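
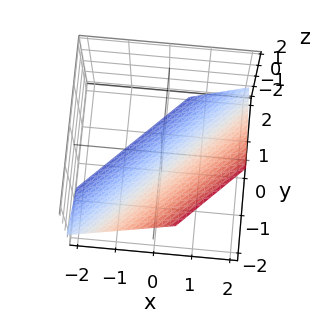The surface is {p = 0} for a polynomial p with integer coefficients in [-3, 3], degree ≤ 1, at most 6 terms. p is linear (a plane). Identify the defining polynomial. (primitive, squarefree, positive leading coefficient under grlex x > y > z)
First, degree: the surface is flat (a plane), so deg p = 1.
Finally, putting this together gives p.

3*x - 3*y - 3*z - 2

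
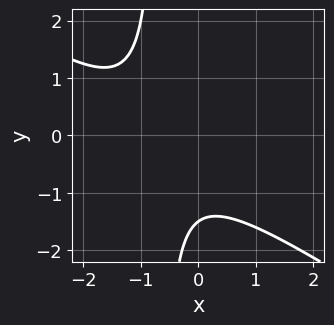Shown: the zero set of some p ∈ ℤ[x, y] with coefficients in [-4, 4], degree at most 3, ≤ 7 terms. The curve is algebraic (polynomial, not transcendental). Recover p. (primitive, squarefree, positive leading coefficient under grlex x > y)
First, degree: no degree-1 curve has this shape, so deg p = 2.
Next, checking where it meets the axes: it misses every integer gridline on the x-axis.
Finally, assembling these constraints gives the stated polynomial.

2*x^2 + 3*x*y + 3*x + 2*y + 3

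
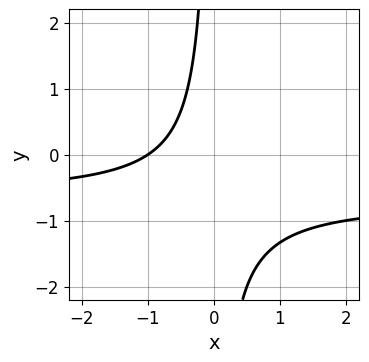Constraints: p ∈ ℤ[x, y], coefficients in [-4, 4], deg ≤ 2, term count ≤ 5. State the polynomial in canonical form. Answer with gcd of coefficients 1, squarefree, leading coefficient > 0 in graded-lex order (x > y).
3*x*y + 2*x + 2

(a) deg p = 2. No degree-1 curve has this shape.
(b) Checking where it meets the axes: it misses every integer gridline on the y-axis; it meets the x-axis at x = -1 (among the integer gridlines).
(c) The integer polynomial consistent with all of this is the stated p.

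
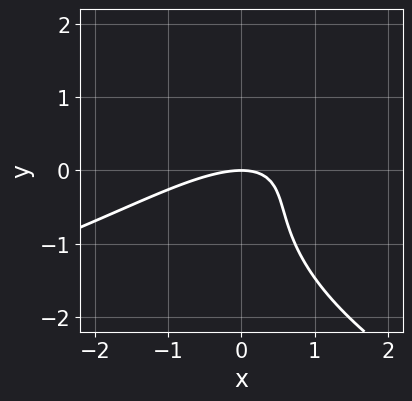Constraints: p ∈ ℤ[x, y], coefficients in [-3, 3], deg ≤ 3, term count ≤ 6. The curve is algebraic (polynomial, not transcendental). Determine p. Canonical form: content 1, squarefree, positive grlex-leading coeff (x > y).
y^3 + x^2 - 2*x*y + y^2 + 2*y

1. The degree is 3 — the shape is more complex than any degree-2 curve.
2. Against the integer gridlines: it meets the y-axis at y = 0 (among the integer gridlines); it crosses the x-axis at the gridline x = 0.
3. Fitting integer coefficients to these (and the overall shape) gives p.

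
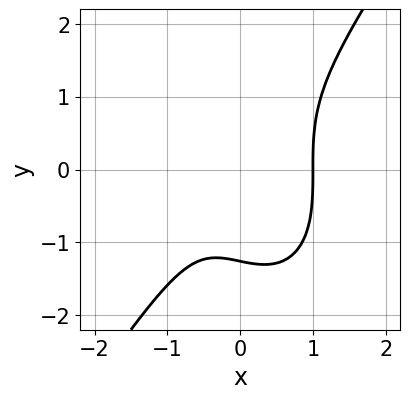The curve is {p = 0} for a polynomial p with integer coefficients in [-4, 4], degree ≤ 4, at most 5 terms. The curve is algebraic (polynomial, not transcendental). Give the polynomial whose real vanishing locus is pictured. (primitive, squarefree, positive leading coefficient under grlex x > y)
3*x^3 - y^3 - x - 2

1. deg p = 3. No degree-2 curve has this shape.
2. From the visible intercepts: it meets the x-axis at x = 1 (among the integer gridlines).
3. Assembling these constraints gives the stated polynomial.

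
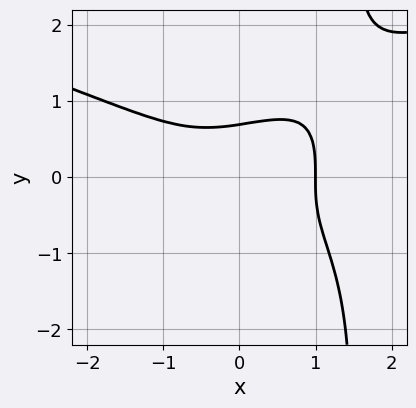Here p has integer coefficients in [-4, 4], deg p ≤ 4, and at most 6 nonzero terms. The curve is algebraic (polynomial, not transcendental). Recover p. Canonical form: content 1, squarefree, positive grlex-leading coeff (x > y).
2*x*y^3 - x^3 - 3*y^3 + 1

First, the degree is 4 — a generic line meets the curve in up to 4 points.
Next, from the axis intercepts and sections: it crosses the x-axis at the gridline x = 1.
Finally, matching integer coefficients to the picture gives p.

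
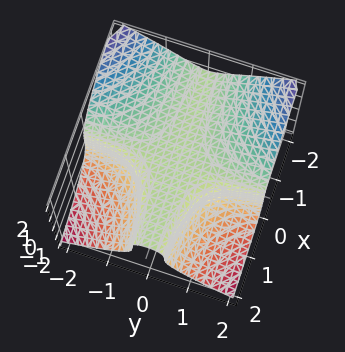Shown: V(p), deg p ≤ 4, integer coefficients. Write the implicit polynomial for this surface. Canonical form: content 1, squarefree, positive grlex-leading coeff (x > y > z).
3*x*y^2 + 3*z^3 - 1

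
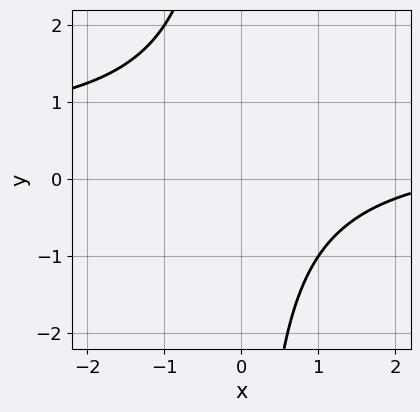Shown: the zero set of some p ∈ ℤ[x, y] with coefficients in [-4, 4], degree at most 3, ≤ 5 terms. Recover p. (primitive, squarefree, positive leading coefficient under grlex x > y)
2*x*y - x + 3

First, deg p = 2.
Then, from the visible intercepts: it misses every integer gridline on the x-axis; the curve avoids every integer y-axis point in the box.
Finally, putting this together gives p.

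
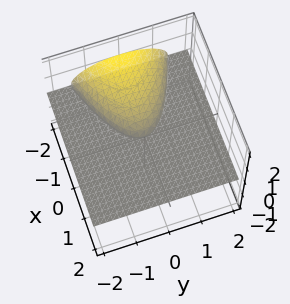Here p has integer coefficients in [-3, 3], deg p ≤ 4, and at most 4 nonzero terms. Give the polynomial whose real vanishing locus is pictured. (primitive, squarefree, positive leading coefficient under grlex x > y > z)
1. The picture has 2 separate pieces.
2. deg p = 3.
3. From the visible intercepts: every point of the x-axis in the box is on the surface; one z-axis crossing is at z = 0; every point of the y-axis in the box is on the surface.
4. Assembling these constraints gives the stated polynomial.

y^2*z + 2*z^3 + x*z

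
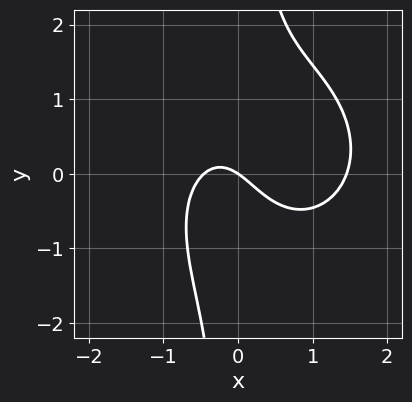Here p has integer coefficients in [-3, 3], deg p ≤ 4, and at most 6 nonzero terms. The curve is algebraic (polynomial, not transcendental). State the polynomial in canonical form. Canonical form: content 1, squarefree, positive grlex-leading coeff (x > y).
3*x^3 + 3*x*y^2 - 3*x^2 - 2*x - 3*y

First, degree: a generic line meets the curve in up to 3 points, so deg p = 3.
Next, observable constraints: it crosses the x-axis at the gridline x = 0; one y-axis crossing is at y = 0.
Finally, together with the visible shape, these determine p as stated.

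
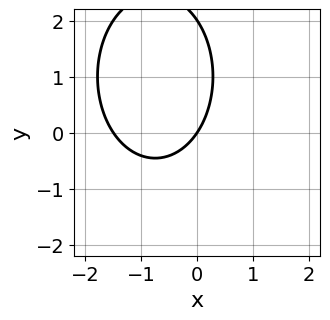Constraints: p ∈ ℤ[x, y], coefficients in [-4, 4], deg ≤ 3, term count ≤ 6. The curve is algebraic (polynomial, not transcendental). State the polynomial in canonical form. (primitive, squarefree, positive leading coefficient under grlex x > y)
2*x^2 + y^2 + 3*x - 2*y

1. deg p = 2.
2. Reading off the gridlines: it crosses the x-axis at the gridline x = 0; the y-axis gridline crossings are at y ∈ {0, 2}.
3. Assembling these constraints gives the stated polynomial.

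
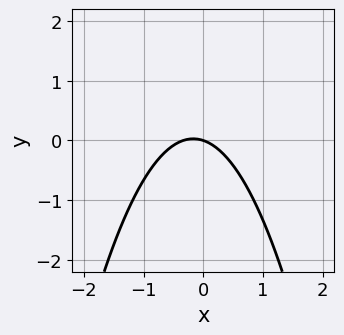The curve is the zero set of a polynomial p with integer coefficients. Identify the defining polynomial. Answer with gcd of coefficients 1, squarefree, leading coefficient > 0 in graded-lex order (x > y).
3*x^2 + x + 3*y

Degree: no degree-1 curve has this shape, so deg p = 2.
Observable constraints: it meets the y-axis at y = 0 (among the integer gridlines); it crosses the x-axis at the gridline x = 0.
Fitting integer coefficients to these (and the overall shape) gives p.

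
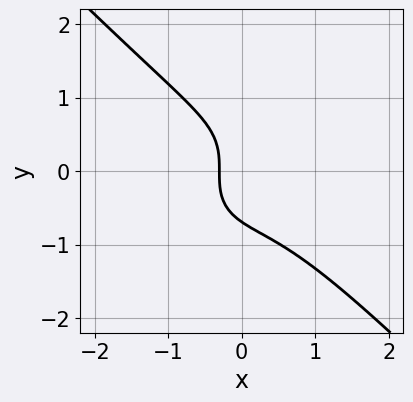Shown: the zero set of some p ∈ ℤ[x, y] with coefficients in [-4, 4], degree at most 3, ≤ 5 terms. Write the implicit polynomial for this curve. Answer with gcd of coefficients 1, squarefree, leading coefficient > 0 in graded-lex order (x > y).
3*x^3 + 3*y^3 + 3*x + 1

First, degree: a generic line meets the curve in up to 3 points, so deg p = 3.
Finally, matching integer coefficients to the picture gives p.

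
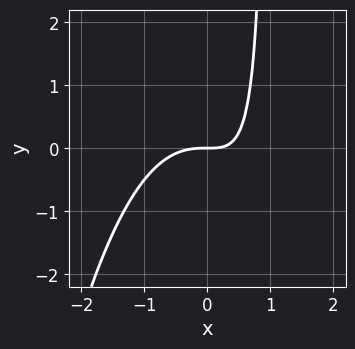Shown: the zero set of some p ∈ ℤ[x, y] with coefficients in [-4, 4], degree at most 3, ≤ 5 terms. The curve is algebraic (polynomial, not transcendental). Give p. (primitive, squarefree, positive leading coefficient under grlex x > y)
x^3 + x*y - y

1. Degree: no degree-2 curve has this shape, so deg p = 3.
2. Observable constraints: it crosses the y-axis at the gridline y = 0; one x-axis crossing is at x = 0.
3. These observations pin down the coefficients.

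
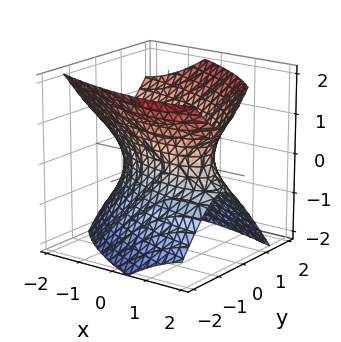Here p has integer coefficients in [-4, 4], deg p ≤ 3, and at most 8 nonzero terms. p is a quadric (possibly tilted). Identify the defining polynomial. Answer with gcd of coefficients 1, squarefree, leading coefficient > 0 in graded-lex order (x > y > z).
x^2 + 2*x*y + x*z + 3*y^2 - 2*z^2 - 2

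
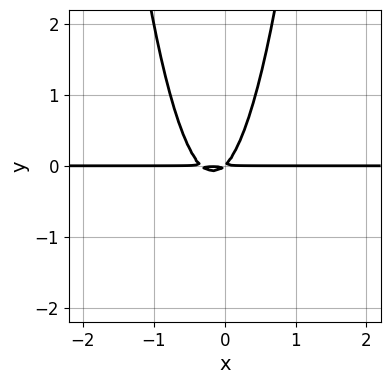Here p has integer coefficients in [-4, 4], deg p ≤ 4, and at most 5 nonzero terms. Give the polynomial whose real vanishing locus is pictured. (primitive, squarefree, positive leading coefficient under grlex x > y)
Degree: the shape is more complex than any degree-2 curve, so deg p = 3.
Observable constraints: the visible x-axis segment lies entirely on the curve.
Matching integer coefficients to the picture gives p.

3*x^2*y + x*y - y^2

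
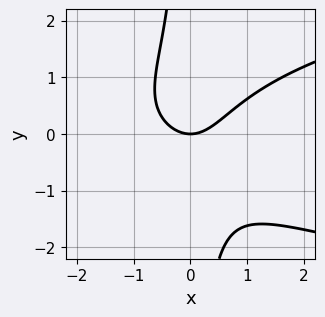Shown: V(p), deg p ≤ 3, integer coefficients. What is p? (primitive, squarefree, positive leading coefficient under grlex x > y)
x*y^2 - x^2 + y

First, deg p = 3.
Next, from the axis intercepts and sections: it meets the y-axis at y = 0 (among the integer gridlines); one x-axis crossing is at x = 0.
Finally, assembling these constraints gives the stated polynomial.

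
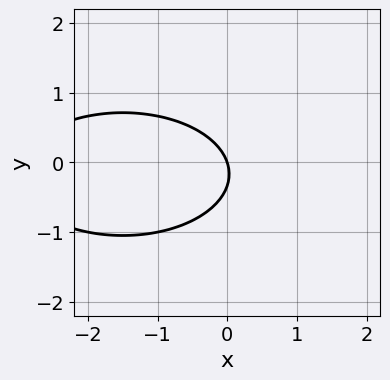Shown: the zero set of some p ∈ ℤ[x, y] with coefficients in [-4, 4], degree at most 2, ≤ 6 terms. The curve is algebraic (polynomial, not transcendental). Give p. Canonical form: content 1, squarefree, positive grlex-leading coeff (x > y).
x^2 + 3*y^2 + 3*x + y

1. deg p = 2. The shape is more complex than any degree-1 curve.
2. Checking where it meets the axes: it meets the y-axis at y = 0 (among the integer gridlines); it meets the x-axis at x = 0 (among the integer gridlines).
3. Solving for integer coefficients yields p as stated.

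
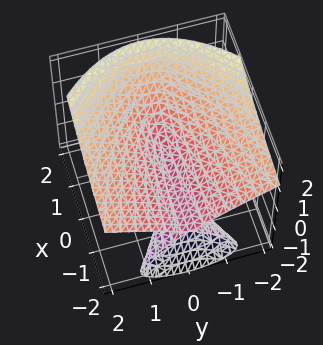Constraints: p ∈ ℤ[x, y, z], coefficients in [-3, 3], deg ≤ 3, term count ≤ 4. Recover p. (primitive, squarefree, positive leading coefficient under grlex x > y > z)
x*z^2 - z^3 + y^2

deg p = 3. The shape is more complex than any degree-2 surface.
From the axis intercepts and sections: it meets the z-axis at z = 0 (among the integer gridlines); every point of the x-axis in the box is on the surface.
Matching integer coefficients to the picture gives p.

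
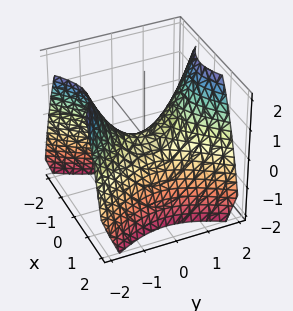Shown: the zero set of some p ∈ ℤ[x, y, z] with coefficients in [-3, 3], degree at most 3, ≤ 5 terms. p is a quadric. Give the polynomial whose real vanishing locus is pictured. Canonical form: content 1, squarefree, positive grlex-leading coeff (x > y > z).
3*x^2 - 2*y^2 + 3*z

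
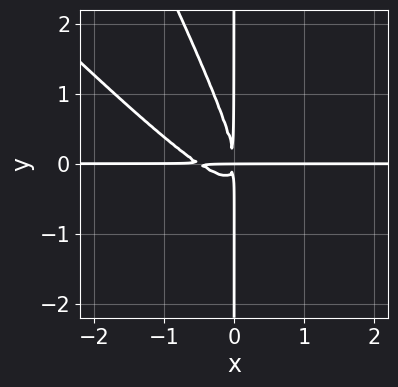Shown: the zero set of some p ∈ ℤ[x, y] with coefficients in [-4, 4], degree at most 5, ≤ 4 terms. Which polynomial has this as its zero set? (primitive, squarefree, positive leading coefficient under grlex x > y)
2*x^3*y + 3*x^2*y^2 + x*y^3 + x^2*y

deg p = 4.
From the axis intercepts and sections: every point of the y-axis in the box is on the curve; the visible x-axis segment lies entirely on the curve.
Assembling these constraints gives the stated polynomial.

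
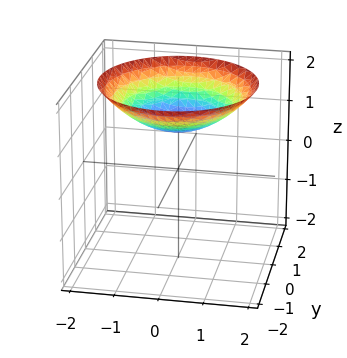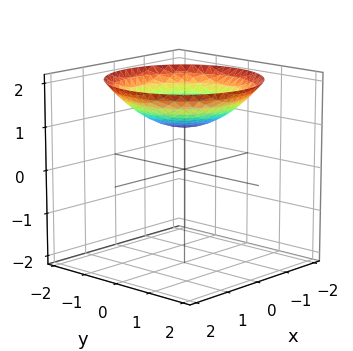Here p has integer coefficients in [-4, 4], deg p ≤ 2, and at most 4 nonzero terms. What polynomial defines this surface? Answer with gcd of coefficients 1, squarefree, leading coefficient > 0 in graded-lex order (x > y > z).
x^2 + y^2 - 3*z + 3

First, degree: a generic line meets the surface in up to 2 points, so deg p = 2.
Then, symmetry: the surface is invariant under rotation about z: p = q(x² + y², z).
Next, reading off the gridlines: a circular section at z = 2 has radius between 1 and 2; the surface avoids every integer x-axis point in the box.
Finally, together with the visible shape, these determine p as stated. Check: (0, 0, 1) on the z-axis lies on the surface, and p(0, 0, 1) = 0. ✓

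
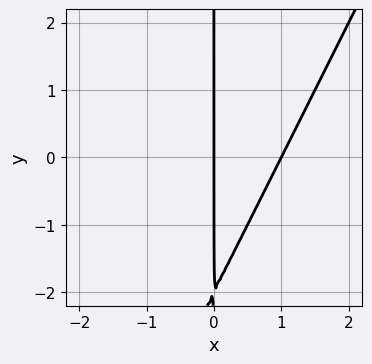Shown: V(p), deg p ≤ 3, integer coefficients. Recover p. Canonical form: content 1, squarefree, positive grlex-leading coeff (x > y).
1. The degree is 2 — the shape is more complex than any degree-1 curve.
2. Checking where it meets the axes: every point of the y-axis in the box is on the curve; among the integer gridlines, it crosses the x-axis at x ∈ {0, 1}.
3. Together with the visible shape, these determine p as stated.

2*x^2 - x*y - 2*x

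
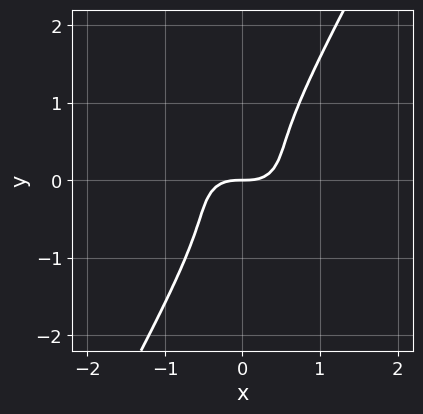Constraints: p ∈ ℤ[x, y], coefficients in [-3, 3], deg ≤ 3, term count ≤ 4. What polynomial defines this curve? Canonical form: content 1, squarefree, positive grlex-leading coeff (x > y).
The degree is 3 — a generic line meets the curve in up to 3 points.
Against the integer gridlines: it meets the y-axis at y = 0 (among the integer gridlines); it meets the x-axis at x = 0 (among the integer gridlines).
Assembling these constraints gives the stated polynomial.

2*x^3 + 3*x*y^2 - 2*y^3 - y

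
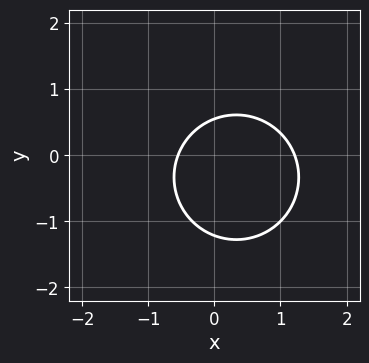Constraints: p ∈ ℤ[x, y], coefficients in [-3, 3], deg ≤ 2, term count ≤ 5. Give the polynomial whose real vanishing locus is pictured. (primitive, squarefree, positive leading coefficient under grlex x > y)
3*x^2 + 3*y^2 - 2*x + 2*y - 2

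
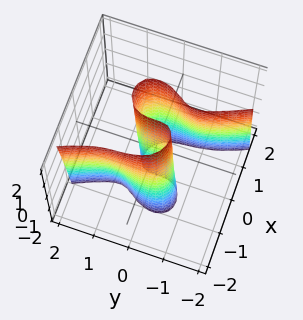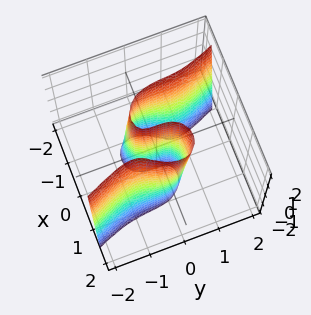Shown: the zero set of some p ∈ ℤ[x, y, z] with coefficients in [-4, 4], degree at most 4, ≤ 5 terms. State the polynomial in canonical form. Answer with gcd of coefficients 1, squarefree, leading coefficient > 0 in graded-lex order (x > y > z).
First, degree: no degree-2 surface has this shape, so deg p = 3.
Next, from the axis intercepts and sections: the visible z-axis segment lies entirely on the surface; the x-axis gridline crossings are at x ∈ {-1, 0, 1}; it crosses the y-axis at the gridline y = 0.
Finally, solving for integer coefficients yields p as stated.

3*x^3 + 3*x*y^2 - x*y*z + 2*y^3 - 3*x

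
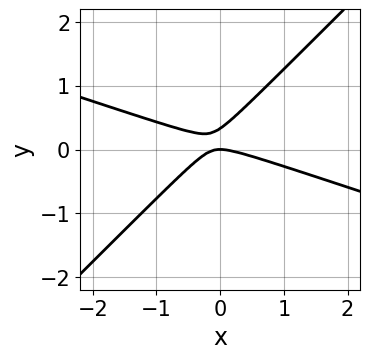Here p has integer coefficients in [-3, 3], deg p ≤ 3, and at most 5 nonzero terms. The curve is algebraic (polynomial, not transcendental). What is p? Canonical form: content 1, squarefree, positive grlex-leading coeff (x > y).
(a) The degree is 2 — no degree-1 curve has this shape.
(b) Checking where it meets the axes: it meets the y-axis at y = 0 (among the integer gridlines); one x-axis crossing is at x = 0.
(c) These observations pin down the coefficients.

x^2 + 2*x*y - 3*y^2 + y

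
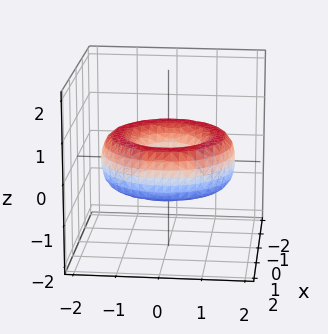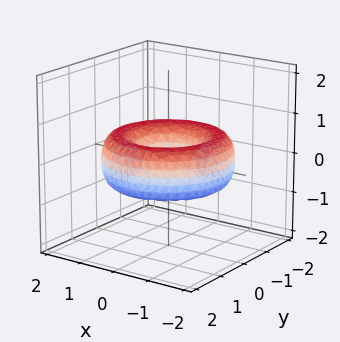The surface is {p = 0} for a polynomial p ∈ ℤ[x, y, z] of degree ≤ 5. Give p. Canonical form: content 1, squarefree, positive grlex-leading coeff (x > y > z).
Degree: the shape is more complex than any degree-3 surface, so deg p = 4.
Symmetry: the z-axis is an axis of rotation, so x and y enter only as x² + y².
From the axis intercepts and sections: the surface avoids every integer z-axis point in the box; a circular section at z = 0 has radius between 0 and 1.
Fitting integer coefficients to these (and the overall shape) gives p.

x^4 + 2*x^2*y^2 + y^4 - 3*x^2 - 3*y^2 + 3*z^2 + 1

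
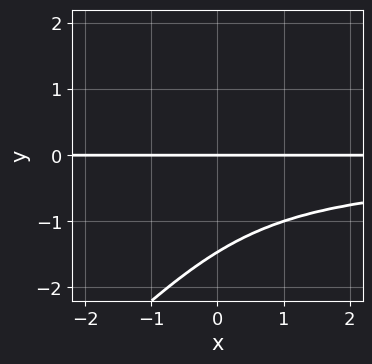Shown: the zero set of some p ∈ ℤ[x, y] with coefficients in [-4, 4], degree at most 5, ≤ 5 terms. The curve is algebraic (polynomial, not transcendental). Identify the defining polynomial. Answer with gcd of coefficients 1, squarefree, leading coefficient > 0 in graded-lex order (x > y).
x*y^3 - y^4 - y^3 - y

(a) Degree: the shape is more complex than any degree-3 curve, so deg p = 4.
(b) Reading off the gridlines: every point of the x-axis in the box is on the curve; it meets the y-axis at y = 0 (among the integer gridlines).
(c) Together with the visible shape, these determine p as stated.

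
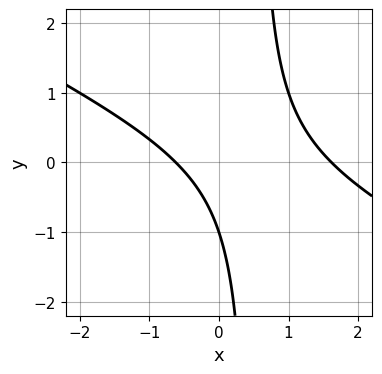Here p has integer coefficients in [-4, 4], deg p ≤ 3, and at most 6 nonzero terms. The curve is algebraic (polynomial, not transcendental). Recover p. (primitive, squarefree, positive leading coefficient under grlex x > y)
(a) The degree is 2 — the shape is more complex than any degree-1 curve.
(b) Checking where it meets the axes: one y-axis crossing is at y = -1.
(c) These observations pin down the coefficients.

x^2 + 2*x*y - x - y - 1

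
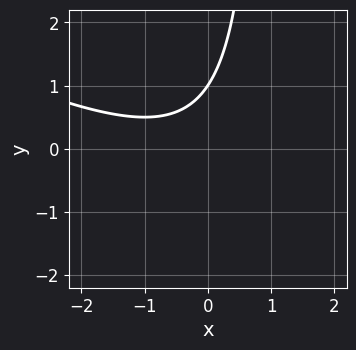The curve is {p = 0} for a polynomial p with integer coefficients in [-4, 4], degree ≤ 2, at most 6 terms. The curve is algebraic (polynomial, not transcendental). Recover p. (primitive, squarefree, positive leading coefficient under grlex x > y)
x^2 + 2*x*y + x - 2*y + 2

First, degree: the shape is more complex than any degree-1 curve, so deg p = 2.
Next, from the axis intercepts and sections: the curve avoids every integer x-axis point in the box; one y-axis crossing is at y = 1.
Finally, these observations pin down the coefficients.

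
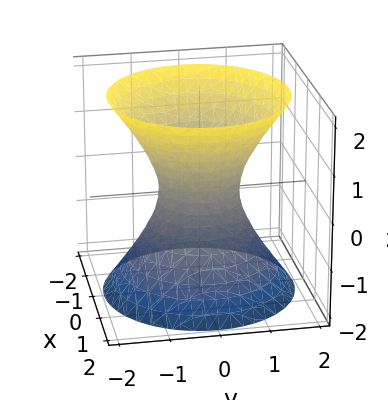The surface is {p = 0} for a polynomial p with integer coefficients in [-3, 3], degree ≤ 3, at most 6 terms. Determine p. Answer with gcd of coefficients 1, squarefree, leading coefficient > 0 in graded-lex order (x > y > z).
1. Degree: a generic line meets the surface in up to 2 points, so deg p = 2.
2. By symmetry, every cross-section ⟂ z is a circle, so x, y appear only via x² + y².
3. Reading off the gridlines: the surface avoids every integer z-axis point in the box; a circular section at z = 0 has radius between 0 and 1.
4. Together with the visible shape, these determine p as stated.

3*x^2 + 3*y^2 - 2*z^2 - 2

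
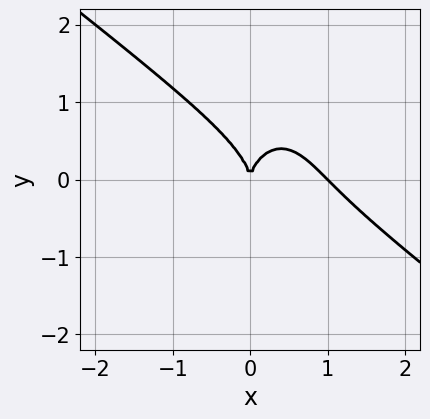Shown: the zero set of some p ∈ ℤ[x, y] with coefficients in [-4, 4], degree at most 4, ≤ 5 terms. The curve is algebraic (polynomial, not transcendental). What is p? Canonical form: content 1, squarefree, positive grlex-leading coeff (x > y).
(a) deg p = 3.
(b) Against the integer gridlines: it meets the y-axis at y = 0 (among the integer gridlines); among the integer gridlines, it crosses the x-axis at x ∈ {0, 1}.
(c) Assembling these constraints gives the stated polynomial.

2*x^3 + 2*x^2*y + y^3 - 2*x^2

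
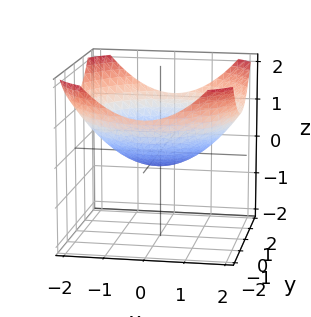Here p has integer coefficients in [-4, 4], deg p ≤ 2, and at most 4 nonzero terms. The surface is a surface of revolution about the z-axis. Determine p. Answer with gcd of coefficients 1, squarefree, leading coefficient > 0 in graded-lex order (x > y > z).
x^2 + y^2 - 3*z - 1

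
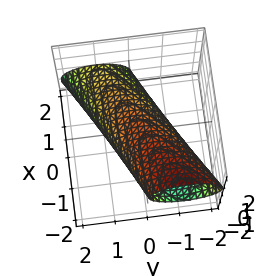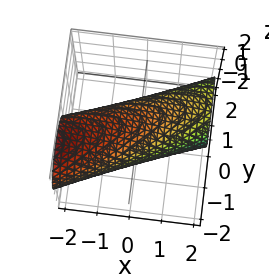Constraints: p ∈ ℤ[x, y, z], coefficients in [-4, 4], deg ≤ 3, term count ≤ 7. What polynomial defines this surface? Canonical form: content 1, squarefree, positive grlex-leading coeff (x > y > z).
(a) The degree is 2 — no degree-1 surface has this shape.
(b) Checking where it meets the axes: among the integer gridlines, it crosses the y-axis at y ∈ {-1, 1}; among the integer gridlines, it crosses the z-axis at z ∈ {-1, 1}.
(c) Putting this together gives p.

x^2 - 3*x*y + 2*x*z + 3*y^2 + 3*z^2 - 3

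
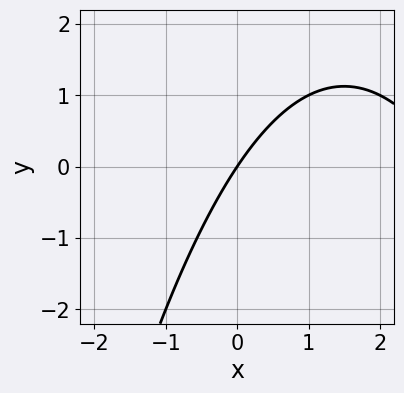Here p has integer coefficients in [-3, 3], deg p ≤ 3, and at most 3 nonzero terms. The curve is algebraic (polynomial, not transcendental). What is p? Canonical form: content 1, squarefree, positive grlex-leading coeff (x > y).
First, deg p = 2. No degree-1 curve has this shape.
Then, reading off the gridlines: one x-axis crossing is at x = 0; it crosses the y-axis at the gridline y = 0.
Finally, matching integer coefficients to the picture gives p.

x^2 - 3*x + 2*y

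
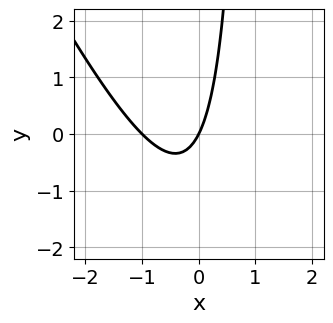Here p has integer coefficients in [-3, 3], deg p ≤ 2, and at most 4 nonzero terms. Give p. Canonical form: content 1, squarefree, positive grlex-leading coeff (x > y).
2*x^2 + x*y + 2*x - y

(a) deg p = 2.
(b) Against the integer gridlines: it crosses the y-axis at the gridline y = 0; among the integer gridlines, it crosses the x-axis at x ∈ {-1, 0}.
(c) The integer polynomial consistent with all of this is the stated p.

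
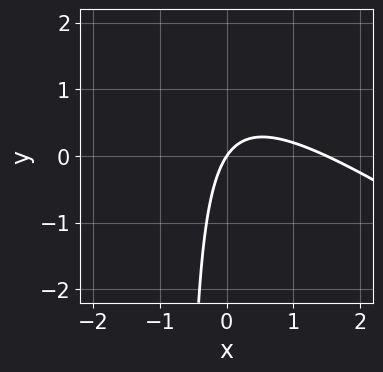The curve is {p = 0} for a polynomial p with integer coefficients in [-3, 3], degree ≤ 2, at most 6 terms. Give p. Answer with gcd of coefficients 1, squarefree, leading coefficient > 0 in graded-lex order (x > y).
1. deg p = 2. The shape is more complex than any degree-1 curve.
2. From the visible intercepts: it meets the y-axis at y = 0 (among the integer gridlines); it meets the x-axis at x = 0 (among the integer gridlines).
3. Together with the visible shape, these determine p as stated.

2*x^2 + 3*x*y - 3*x + 2*y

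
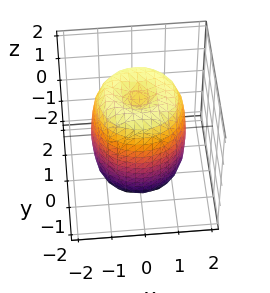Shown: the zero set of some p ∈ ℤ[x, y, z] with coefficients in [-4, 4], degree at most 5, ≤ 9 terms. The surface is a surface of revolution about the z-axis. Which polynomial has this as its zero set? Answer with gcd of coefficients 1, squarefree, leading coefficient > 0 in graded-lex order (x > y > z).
2*x^4 + 4*x^2*y^2 + 2*y^4 - 3*x^2 - 3*y^2 + z^2 - 2

(a) The degree is 4 — the shape is more complex than any degree-3 surface.
(b) Symmetry: the surface is invariant under rotation about z: p = q(x² + y², z).
(c) Checking where it meets the axes: a circular section at z = 1 has radius between 1 and 2.
(d) Together with the visible shape, these determine p as stated.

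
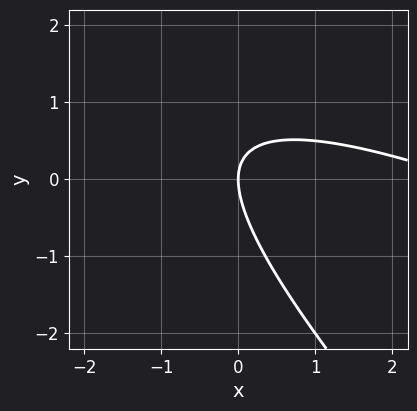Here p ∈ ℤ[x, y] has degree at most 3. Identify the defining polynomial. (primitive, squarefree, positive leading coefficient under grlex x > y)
x^2 + 3*x*y + 2*y^2 - 3*x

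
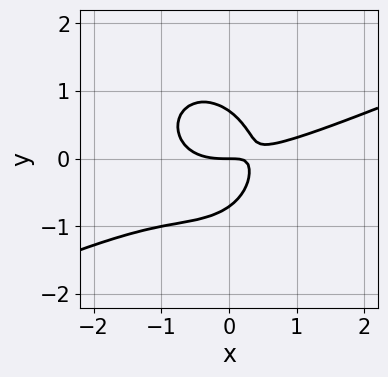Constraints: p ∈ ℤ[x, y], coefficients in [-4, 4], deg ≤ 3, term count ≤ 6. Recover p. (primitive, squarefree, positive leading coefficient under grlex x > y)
1. Degree: no degree-2 curve has this shape, so deg p = 3.
2. Checking where it meets the axes: it meets the y-axis at y = 0 (among the integer gridlines); it meets the x-axis at x = 0 (among the integer gridlines).
3. Together with the visible shape, these determine p as stated.

x^3 - 2*x^2*y - 2*y^3 - 2*x*y + y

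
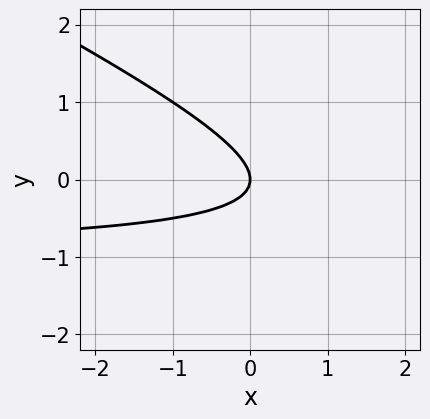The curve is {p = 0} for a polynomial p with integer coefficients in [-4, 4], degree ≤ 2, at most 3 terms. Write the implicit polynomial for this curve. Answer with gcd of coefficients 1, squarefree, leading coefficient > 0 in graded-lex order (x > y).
(a) Degree: a generic line meets the curve in up to 2 points, so deg p = 2.
(b) Checking where it meets the axes: one y-axis crossing is at y = 0; one x-axis crossing is at x = 0.
(c) Assembling these constraints gives the stated polynomial.

x*y + 2*y^2 + x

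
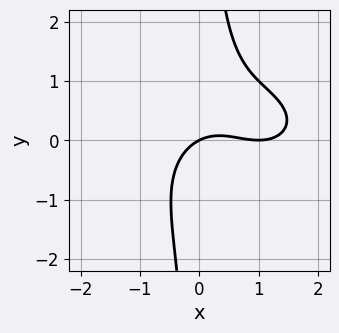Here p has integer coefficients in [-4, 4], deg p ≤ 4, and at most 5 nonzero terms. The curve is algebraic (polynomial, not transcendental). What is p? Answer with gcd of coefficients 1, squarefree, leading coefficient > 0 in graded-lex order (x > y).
(a) Degree: the shape is more complex than any degree-2 curve, so deg p = 3.
(b) Checking where it meets the axes: the x-axis gridline crossings are at x ∈ {0, 1}; it crosses the y-axis at the gridline y = 0.
(c) Assembling these constraints gives the stated polynomial.

x^3 + 2*x*y^2 - 2*x^2 + x - 2*y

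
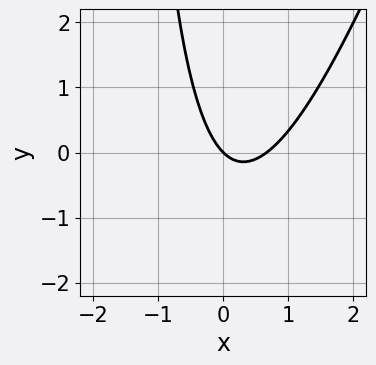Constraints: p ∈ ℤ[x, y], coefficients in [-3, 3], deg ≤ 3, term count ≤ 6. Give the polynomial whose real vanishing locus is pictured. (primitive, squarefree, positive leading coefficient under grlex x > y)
3*x^2 - x*y - 2*x - 2*y

1. deg p = 2. No degree-1 curve has this shape.
2. Reading off the gridlines: it crosses the y-axis at the gridline y = 0; one x-axis crossing is at x = 0.
3. These observations pin down the coefficients.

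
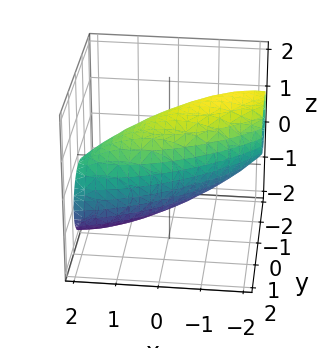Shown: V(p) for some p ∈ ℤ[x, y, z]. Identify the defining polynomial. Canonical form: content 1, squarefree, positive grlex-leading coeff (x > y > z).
x^2 - 2*x*y + x*z + 2*y^2 + 2*z^2 - 3

First, degree: the shape is more complex than any degree-1 surface, so deg p = 2.
Finally, putting this together gives p.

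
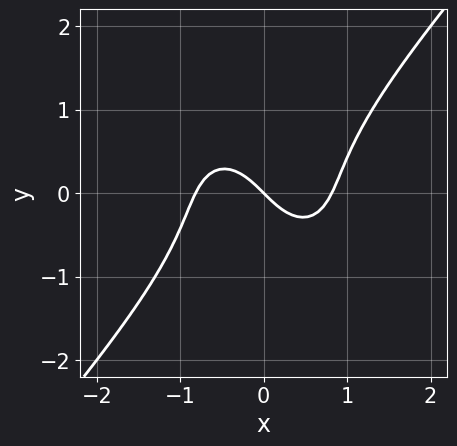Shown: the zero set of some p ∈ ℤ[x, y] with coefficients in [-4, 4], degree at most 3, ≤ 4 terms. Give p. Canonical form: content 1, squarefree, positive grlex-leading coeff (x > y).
3*x^3 - 2*y^3 - 2*x - 2*y

First, degree: no degree-2 curve has this shape, so deg p = 3.
Then, against the integer gridlines: it meets the y-axis at y = 0 (among the integer gridlines); one x-axis crossing is at x = 0.
Finally, solving for integer coefficients yields p as stated.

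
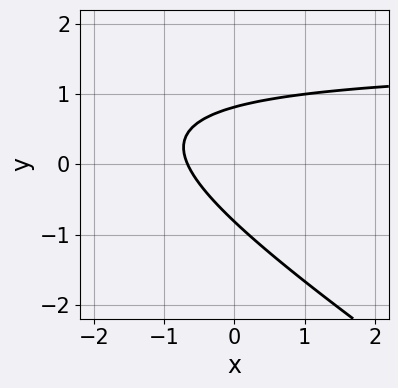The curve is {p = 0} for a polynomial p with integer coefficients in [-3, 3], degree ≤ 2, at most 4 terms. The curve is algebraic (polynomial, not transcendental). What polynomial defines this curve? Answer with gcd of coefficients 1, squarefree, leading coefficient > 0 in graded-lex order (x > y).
Degree: no degree-1 curve has this shape, so deg p = 2.
Solving for integer coefficients yields p as stated.

2*x*y + 3*y^2 - 3*x - 2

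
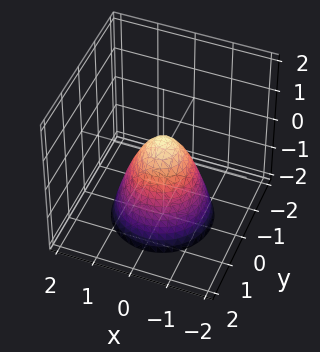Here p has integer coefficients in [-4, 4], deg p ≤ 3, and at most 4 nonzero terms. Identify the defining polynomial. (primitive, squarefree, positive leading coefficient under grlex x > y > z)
First, degree: a generic line meets the surface in up to 2 points, so deg p = 2.
Then, symmetries: every cross-section ⟂ z is a circle, so x, y appear only via x² + y².
Then, against the integer gridlines: a circular section at z = -2 has radius between 1 and 2.
Finally, together with the visible shape, these determine p as stated.

3*x^2 + 3*y^2 + 2*z - 1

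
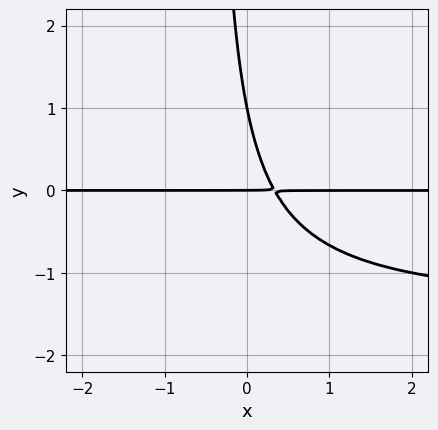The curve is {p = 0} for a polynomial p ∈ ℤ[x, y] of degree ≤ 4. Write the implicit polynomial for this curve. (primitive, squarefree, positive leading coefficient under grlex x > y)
2*x*y^2 + 3*x*y + y^2 - y

(a) deg p = 3.
(b) From the visible intercepts: every point of the x-axis in the box is on the curve; the y-axis gridline crossings are at y ∈ {0, 1}.
(c) Together with the visible shape, these determine p as stated.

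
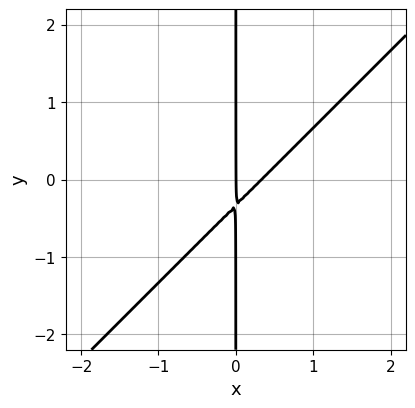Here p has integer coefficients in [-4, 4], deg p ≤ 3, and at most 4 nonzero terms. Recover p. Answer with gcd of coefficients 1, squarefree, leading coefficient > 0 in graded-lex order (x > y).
3*x^2 - 3*x*y - x

First, the degree is 2 — no degree-1 curve has this shape.
Then, against the integer gridlines: one x-axis crossing is at x = 0; the visible y-axis segment lies entirely on the curve.
Finally, together with the visible shape, these determine p as stated.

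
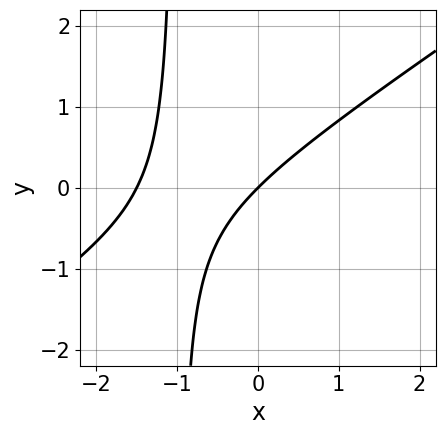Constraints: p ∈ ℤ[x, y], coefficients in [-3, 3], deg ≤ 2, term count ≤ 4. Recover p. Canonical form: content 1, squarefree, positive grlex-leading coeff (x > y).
2*x^2 - 3*x*y + 3*x - 3*y

(a) Degree: the shape is more complex than any degree-1 curve, so deg p = 2.
(b) Reading off the gridlines: it crosses the y-axis at the gridline y = 0; one x-axis crossing is at x = 0.
(c) Fitting integer coefficients to these (and the overall shape) gives p.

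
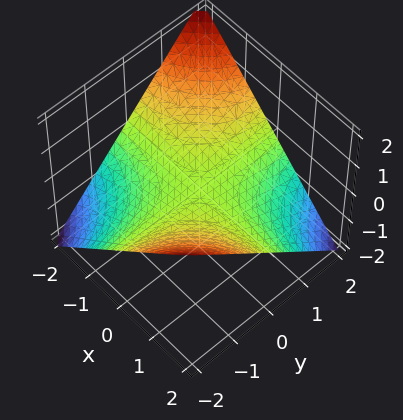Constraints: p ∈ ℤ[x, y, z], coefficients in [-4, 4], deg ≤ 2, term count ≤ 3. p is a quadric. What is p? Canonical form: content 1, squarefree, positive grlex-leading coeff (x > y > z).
First, deg p = 2. A saddle surface; a quadric.
Then, reading off the gridlines: one z-axis crossing is at z = 0; the visible y-axis segment lies entirely on the surface.
Finally, solving for integer coefficients yields p as stated. Check: (-1, 0, 0) on the x-axis lies on the surface, and p(-1, 0, 0) = 0. ✓

x*y + 2*z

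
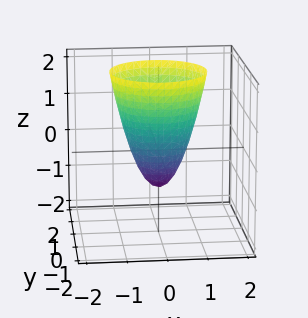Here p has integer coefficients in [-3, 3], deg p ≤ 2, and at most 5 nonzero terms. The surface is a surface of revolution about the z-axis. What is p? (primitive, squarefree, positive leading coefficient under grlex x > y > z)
2*x^2 + 2*y^2 - z - 1

Degree: a generic line meets the surface in up to 2 points, so deg p = 2.
Symmetry: the surface is invariant under rotation about z: p = q(x² + y², z).
Checking where it meets the axes: it meets the z-axis at z = -1 (among the integer gridlines); a circular section at z = 1 has radius exactly 1.
Matching integer coefficients to the picture gives p.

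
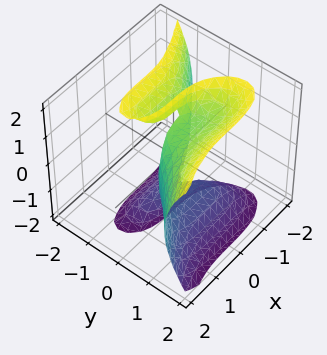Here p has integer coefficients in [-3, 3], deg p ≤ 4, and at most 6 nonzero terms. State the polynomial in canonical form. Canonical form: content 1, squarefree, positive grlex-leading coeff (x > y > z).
x^3 - 3*y^3 + 2*y*z^2 + 2*y^2 - 3*y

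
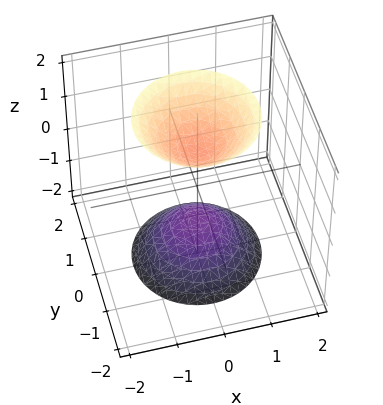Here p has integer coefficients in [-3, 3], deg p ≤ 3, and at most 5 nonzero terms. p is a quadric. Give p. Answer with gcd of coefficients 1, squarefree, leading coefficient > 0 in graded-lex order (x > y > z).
2*x^2 + 2*y^2 - z^2 + 1

1. The picture has 2 separate pieces. Treating them together as one polynomial.
2. deg p = 2. Two separate bowl-shaped sheets opening away from each other; a quadric.
3. Symmetries: the z ↦ −z reflection is a symmetry, so z appears only in even powers; every cross-section ⟂ z is a circle, so x, y appear only via x² + y².
4. Reading off the gridlines: the surface avoids every integer y-axis point in the box; the surface avoids every integer x-axis point in the box.
5. Putting this together gives p. Check: (0, 0, 1) on the z-axis lies on the surface, and p(0, 0, 1) = 0. ✓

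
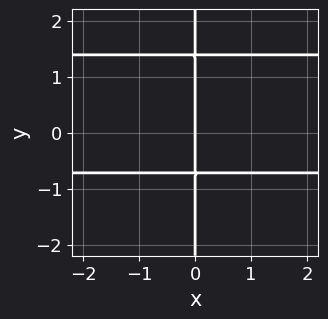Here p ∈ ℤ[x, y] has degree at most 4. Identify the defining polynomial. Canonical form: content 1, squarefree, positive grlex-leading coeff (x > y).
3*x*y^2 - 2*x*y - 3*x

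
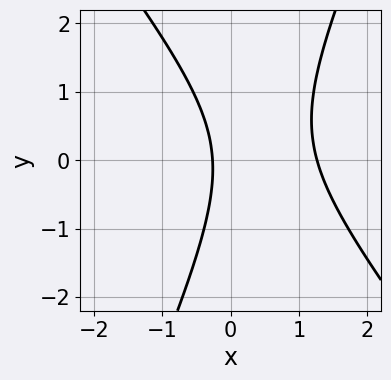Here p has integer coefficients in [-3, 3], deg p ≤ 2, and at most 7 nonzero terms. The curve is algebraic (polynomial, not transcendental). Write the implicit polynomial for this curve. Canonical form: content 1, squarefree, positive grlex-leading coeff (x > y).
3*x^2 + x*y - y^2 - 3*x - 1

deg p = 2. A generic line meets the curve in up to 2 points.
From the axis intercepts and sections: the curve avoids every integer y-axis point in the box.
The integer polynomial consistent with all of this is the stated p.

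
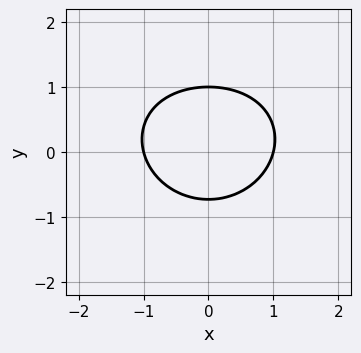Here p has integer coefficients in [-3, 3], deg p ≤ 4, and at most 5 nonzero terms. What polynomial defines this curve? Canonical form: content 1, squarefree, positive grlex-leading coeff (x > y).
1. The degree is 3 — a generic line meets the curve in up to 3 points.
2. Symmetries: mirror symmetry x ↦ −x ⇒ only even powers of x.
3. From the visible intercepts: the x-axis gridline crossings are at x ∈ {-1, 1}; it crosses the y-axis at the gridline y = 1.
4. Solving for integer coefficients yields p as stated.

x^2*y + y^3 - 2*x^2 - 3*y^2 + 2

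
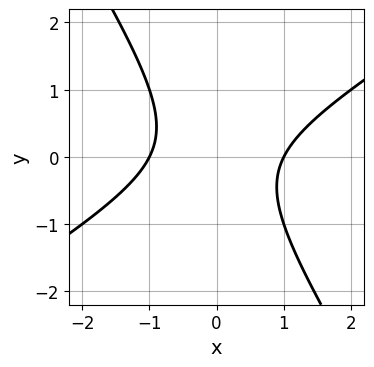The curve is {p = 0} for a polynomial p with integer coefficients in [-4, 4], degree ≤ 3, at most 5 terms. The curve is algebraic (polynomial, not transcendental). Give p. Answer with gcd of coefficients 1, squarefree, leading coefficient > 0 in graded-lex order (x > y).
(a) The degree is 2 — the shape is more complex than any degree-1 curve.
(b) Reading off the gridlines: no y-intercept at any integer in the box; among the integer gridlines, it crosses the x-axis at x ∈ {-1, 1}.
(c) Fitting integer coefficients to these (and the overall shape) gives p.

x^2 - x*y - y^2 - 1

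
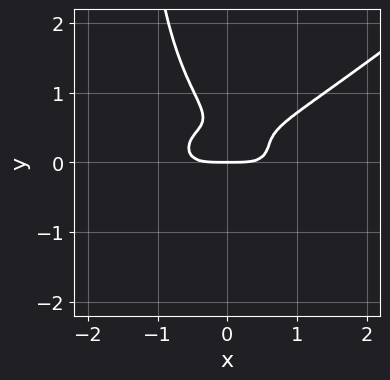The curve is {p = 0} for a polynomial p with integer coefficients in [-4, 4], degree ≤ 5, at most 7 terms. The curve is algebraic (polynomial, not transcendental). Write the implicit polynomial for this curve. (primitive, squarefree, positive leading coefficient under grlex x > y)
x^4 - 2*x*y^3 - 3*y^3 + 3*y^2 - y

Degree: no degree-3 curve has this shape, so deg p = 4.
Checking where it meets the axes: one x-axis crossing is at x = 0; it meets the y-axis at y = 0 (among the integer gridlines).
These observations pin down the coefficients.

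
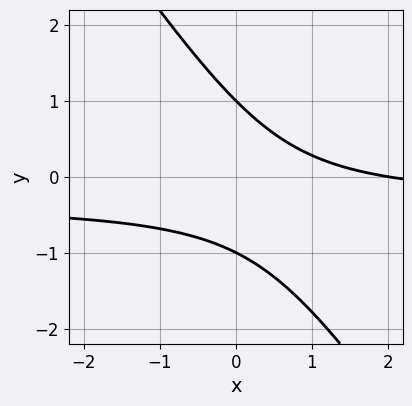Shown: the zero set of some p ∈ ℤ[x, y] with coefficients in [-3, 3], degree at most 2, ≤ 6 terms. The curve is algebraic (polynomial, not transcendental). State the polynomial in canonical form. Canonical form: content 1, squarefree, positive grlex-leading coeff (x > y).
1. The degree is 2 — the shape is more complex than any degree-1 curve.
2. Reading off the gridlines: the y-axis gridline crossings are at y ∈ {-1, 1}; one x-axis crossing is at x = 2.
3. Assembling these constraints gives the stated polynomial.

3*x*y + 2*y^2 + x - 2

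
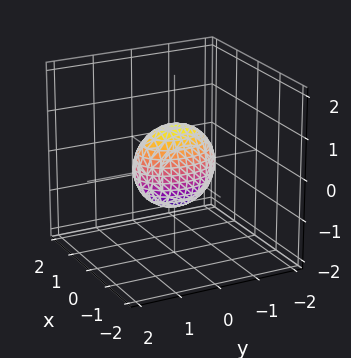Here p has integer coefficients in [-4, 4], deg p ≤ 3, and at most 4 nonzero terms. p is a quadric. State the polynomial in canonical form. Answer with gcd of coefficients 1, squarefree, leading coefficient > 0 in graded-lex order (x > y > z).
2*x^2 + y^2 + z^2 - 1

Degree: a closed, bounded, convex surface; a quadric, so deg p = 2.
Symmetries: mirror symmetry x ↦ −x ⇒ only even powers of x; it's symmetric under z → −z, forcing even powers of z; the y ↦ −y reflection is a symmetry, so y appears only in even powers.
From the axis intercepts and sections: the y-axis gridline crossings are at y ∈ {-1, 1}; among the integer gridlines, it crosses the z-axis at z ∈ {-1, 1}.
Putting this together gives p.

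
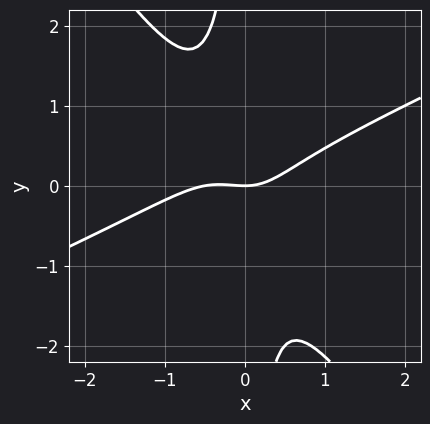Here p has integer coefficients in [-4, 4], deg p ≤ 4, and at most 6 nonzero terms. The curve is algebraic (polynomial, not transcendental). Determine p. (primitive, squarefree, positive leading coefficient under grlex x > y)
(a) deg p = 3. A generic line meets the curve in up to 3 points.
(b) Against the integer gridlines: it meets the x-axis at x = 0 (among the integer gridlines); one y-axis crossing is at y = 0.
(c) Matching integer coefficients to the picture gives p.

2*x^3 - 3*x^2*y - 3*x*y^2 + x^2 - 2*y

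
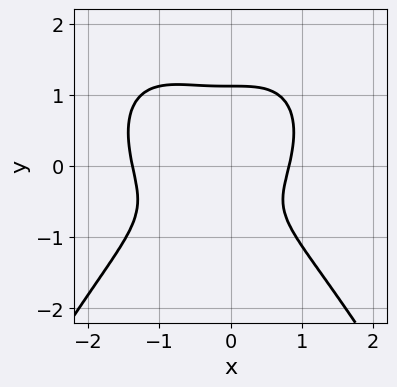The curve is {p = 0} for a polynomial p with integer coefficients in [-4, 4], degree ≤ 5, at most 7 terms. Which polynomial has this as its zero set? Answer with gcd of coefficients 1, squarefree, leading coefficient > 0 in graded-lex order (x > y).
2*x^4 + 2*x^3 + 3*y^3 - 2*y - 2

1. deg p = 4.
2. Putting this together gives p.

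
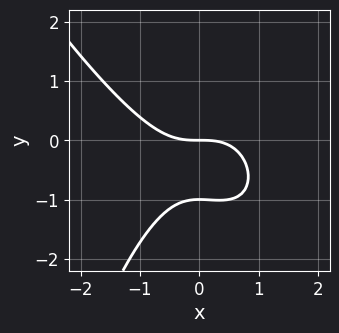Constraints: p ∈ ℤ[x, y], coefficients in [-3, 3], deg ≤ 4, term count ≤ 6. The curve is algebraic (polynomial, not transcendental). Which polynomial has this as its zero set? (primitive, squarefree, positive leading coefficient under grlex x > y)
2*x^3 + x^2*y + 3*y^2 + 3*y

deg p = 3.
Against the integer gridlines: one x-axis crossing is at x = 0; the y-axis gridline crossings are at y ∈ {-1, 0}.
These observations pin down the coefficients.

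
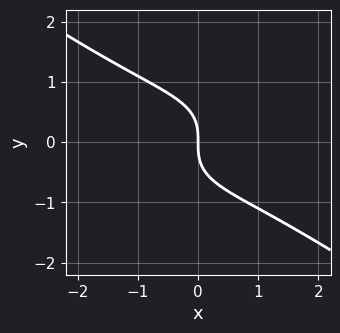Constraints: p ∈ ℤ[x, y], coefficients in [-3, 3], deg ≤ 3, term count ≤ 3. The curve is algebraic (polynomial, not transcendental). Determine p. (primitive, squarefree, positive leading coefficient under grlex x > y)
1. deg p = 3. No degree-2 curve has this shape.
2. Against the integer gridlines: it meets the y-axis at y = 0 (among the integer gridlines); it crosses the x-axis at the gridline x = 0.
3. Putting this together gives p.

x^3 + 3*y^3 + 3*x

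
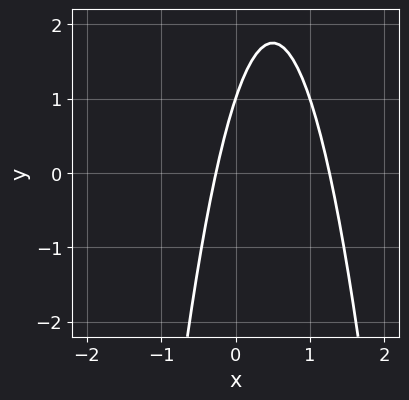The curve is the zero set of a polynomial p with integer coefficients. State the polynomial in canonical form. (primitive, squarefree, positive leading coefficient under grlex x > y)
First, deg p = 2. The shape is more complex than any degree-1 curve.
Then, from the visible intercepts: one y-axis crossing is at y = 1.
Finally, the integer polynomial consistent with all of this is the stated p.

3*x^2 - 3*x + y - 1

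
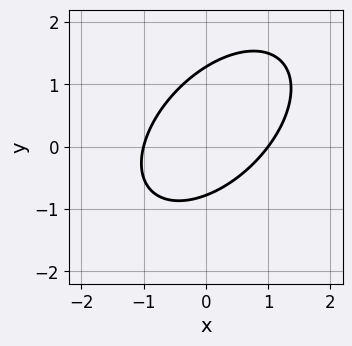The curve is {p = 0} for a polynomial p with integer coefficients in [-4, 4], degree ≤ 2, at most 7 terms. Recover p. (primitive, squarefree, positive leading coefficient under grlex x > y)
(a) deg p = 2.
(b) Against the integer gridlines: the x-axis gridline crossings are at x ∈ {-1, 1}.
(c) Matching integer coefficients to the picture gives p.

2*x^2 - 2*x*y + 2*y^2 - y - 2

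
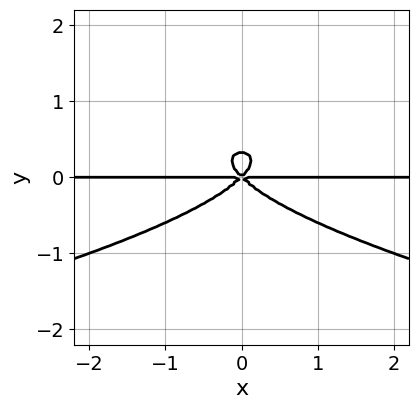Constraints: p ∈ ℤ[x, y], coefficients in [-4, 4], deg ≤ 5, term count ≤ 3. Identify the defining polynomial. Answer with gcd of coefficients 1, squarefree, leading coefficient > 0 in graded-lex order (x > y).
3*y^4 + x^2*y - y^3

deg p = 4. A generic line meets the curve in up to 4 points.
Symmetries: it's symmetric under x → −x, forcing even powers of x.
Against the integer gridlines: it crosses the y-axis at the gridline y = 0; the visible x-axis segment lies entirely on the curve.
Solving for integer coefficients yields p as stated.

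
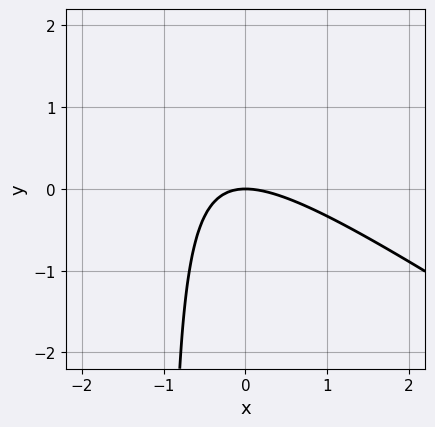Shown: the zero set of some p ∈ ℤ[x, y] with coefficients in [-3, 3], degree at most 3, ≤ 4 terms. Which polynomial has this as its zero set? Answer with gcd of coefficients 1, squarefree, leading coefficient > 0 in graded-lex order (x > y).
2*x^2 + 3*x*y + 3*y

1. The degree is 2 — no degree-1 curve has this shape.
2. Observable constraints: it crosses the y-axis at the gridline y = 0; it crosses the x-axis at the gridline x = 0.
3. Solving for integer coefficients yields p as stated.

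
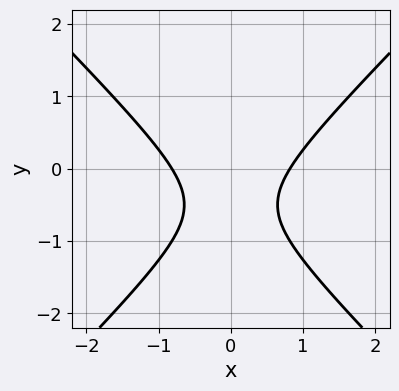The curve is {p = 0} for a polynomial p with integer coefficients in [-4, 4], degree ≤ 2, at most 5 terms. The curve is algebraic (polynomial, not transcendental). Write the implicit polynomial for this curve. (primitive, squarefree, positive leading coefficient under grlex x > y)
(a) Degree: the shape is more complex than any degree-1 curve, so deg p = 2.
(b) Symmetries: mirror symmetry x ↦ −x ⇒ only even powers of x.
(c) Reading off the gridlines: no y-intercept at any integer in the box.
(d) Together with the visible shape, these determine p as stated.

3*x^2 - 3*y^2 - 3*y - 2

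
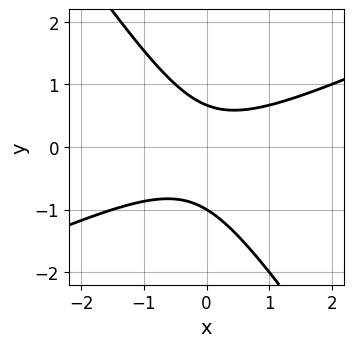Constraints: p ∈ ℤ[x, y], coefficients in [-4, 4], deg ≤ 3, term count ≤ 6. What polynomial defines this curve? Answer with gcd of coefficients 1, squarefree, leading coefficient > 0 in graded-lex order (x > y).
2*x^2 - 3*x*y - 3*y^2 - y + 2

First, deg p = 2.
Next, from the axis intercepts and sections: it misses every integer gridline on the x-axis; it crosses the y-axis at the gridline y = -1.
Finally, these observations pin down the coefficients.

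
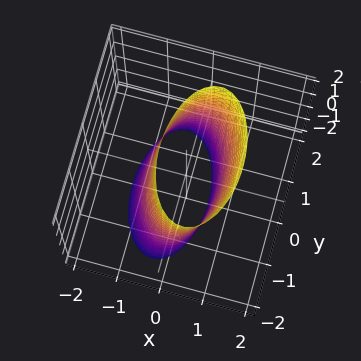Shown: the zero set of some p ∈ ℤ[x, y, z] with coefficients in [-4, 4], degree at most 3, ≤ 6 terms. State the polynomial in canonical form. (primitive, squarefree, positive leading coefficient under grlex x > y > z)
3*x^2 - x*z + y^2 - 2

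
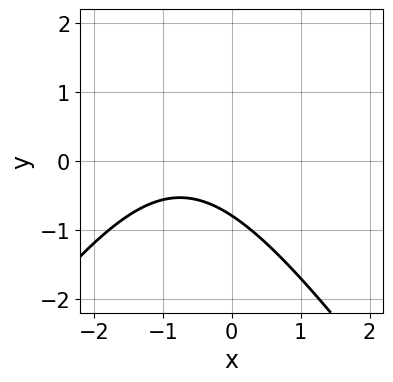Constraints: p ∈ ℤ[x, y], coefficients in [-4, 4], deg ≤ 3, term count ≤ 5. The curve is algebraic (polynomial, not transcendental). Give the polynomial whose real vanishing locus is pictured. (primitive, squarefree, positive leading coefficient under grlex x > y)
(a) Degree: the shape is more complex than any degree-1 curve, so deg p = 2.
(b) Observable constraints: it misses every integer gridline on the x-axis.
(c) Assembling these constraints gives the stated polynomial.

2*x^2 - y^2 + 3*x + 3*y + 3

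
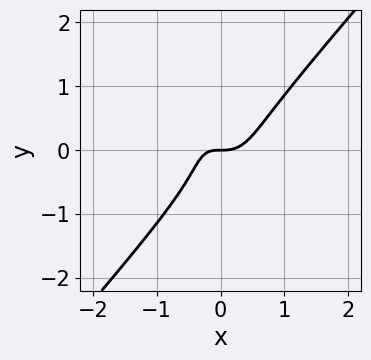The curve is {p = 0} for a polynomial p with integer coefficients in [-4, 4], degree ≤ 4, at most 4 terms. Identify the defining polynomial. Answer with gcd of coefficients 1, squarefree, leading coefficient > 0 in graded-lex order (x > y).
3*x^3 - 2*y^3 - x*y - y

(a) The degree is 3 — the shape is more complex than any degree-2 curve.
(b) From the visible intercepts: it meets the y-axis at y = 0 (among the integer gridlines); it meets the x-axis at x = 0 (among the integer gridlines).
(c) These observations pin down the coefficients.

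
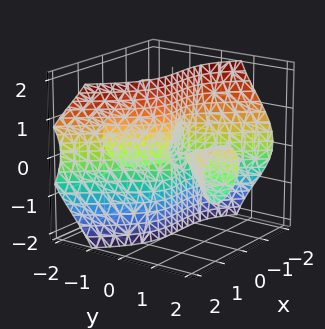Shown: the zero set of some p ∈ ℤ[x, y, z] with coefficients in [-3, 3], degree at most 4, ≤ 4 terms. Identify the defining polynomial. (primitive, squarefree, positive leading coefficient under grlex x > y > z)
1. I count 2 distinct pieces.
2. deg p = 3.
3. From the axis intercepts and sections: the visible y-axis segment lies entirely on the surface; one x-axis crossing is at x = -1.
4. Putting this together gives p.

x^3 - x*y^2 + 2*y*z^2 + x^2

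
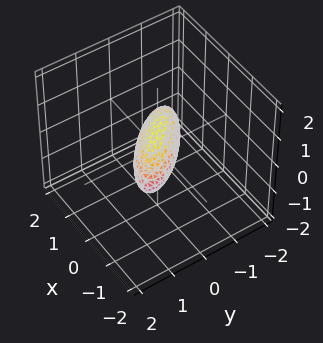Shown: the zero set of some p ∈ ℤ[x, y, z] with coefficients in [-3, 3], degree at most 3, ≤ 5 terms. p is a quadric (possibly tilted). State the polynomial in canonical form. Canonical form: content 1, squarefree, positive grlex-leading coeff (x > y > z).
(a) Degree: a generic line meets the surface in up to 2 points, so deg p = 2.
(b) The integer polynomial consistent with all of this is the stated p.

2*x^2 + 3*x*y + 2*y^2 + 2*z^2 - 1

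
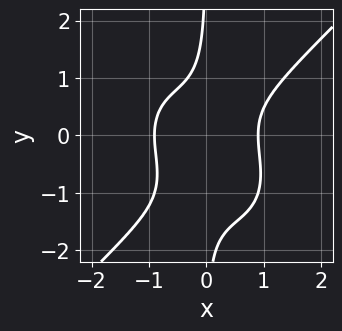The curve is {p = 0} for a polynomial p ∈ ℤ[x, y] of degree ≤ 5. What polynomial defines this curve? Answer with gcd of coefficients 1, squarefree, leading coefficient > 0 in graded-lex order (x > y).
(a) The degree is 4 — the shape is more complex than any degree-3 curve.
(b) Observable constraints: it misses every integer gridline on the y-axis.
(c) Solving for integer coefficients yields p as stated.

3*x^4 - 3*x*y^3 - 3*x*y^2 - 2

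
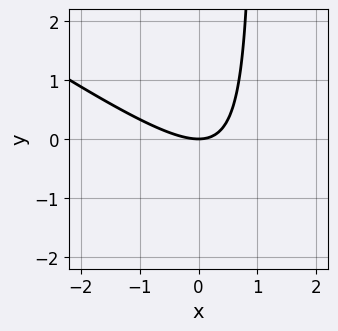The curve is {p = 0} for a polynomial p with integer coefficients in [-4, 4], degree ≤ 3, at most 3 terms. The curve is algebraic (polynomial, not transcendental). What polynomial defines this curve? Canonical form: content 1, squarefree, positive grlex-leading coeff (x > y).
2*x^2 + 3*x*y - 3*y

deg p = 2. A generic line meets the curve in up to 2 points.
From the axis intercepts and sections: it crosses the y-axis at the gridline y = 0; one x-axis crossing is at x = 0.
Fitting integer coefficients to these (and the overall shape) gives p.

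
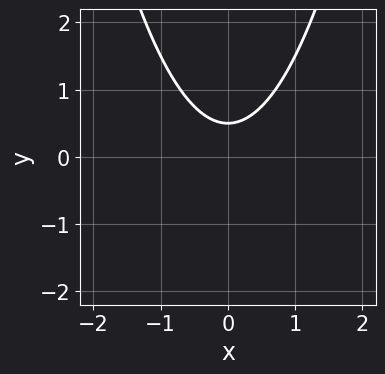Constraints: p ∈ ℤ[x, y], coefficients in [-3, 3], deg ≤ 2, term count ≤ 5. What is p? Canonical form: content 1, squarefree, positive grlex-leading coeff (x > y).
Degree: a generic line meets the curve in up to 2 points, so deg p = 2.
Symmetries: it's symmetric under x → −x, forcing even powers of x.
Checking where it meets the axes: it misses every integer gridline on the x-axis.
Together with the visible shape, these determine p as stated.

2*x^2 - 2*y + 1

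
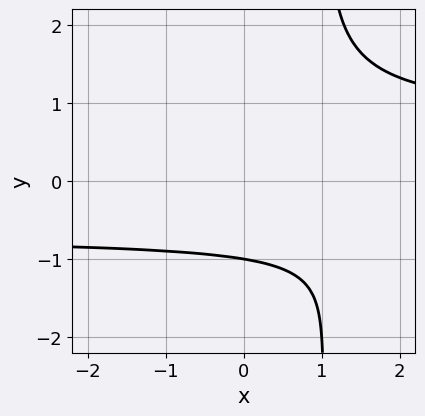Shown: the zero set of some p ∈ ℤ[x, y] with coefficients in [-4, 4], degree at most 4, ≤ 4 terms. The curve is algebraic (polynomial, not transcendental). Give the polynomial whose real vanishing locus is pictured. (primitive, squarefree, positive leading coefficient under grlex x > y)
(a) The degree is 4 — a generic line meets the curve in up to 4 points.
(b) Checking where it meets the axes: the curve avoids every integer x-axis point in the box; one y-axis crossing is at y = -1.
(c) Assembling these constraints gives the stated polynomial.

2*x*y^3 - 2*y^3 - x*y - 2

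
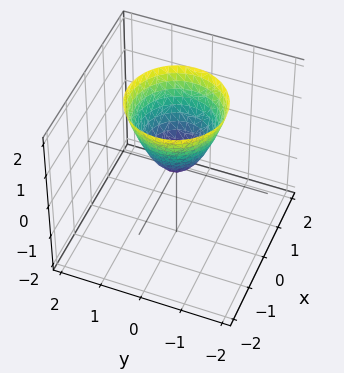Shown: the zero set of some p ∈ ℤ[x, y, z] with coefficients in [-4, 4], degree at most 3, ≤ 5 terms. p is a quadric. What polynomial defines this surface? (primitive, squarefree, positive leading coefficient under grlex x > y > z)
1. The degree is 2 — a paraboloid; a quadric.
2. Symmetries: rotational symmetry about the z-axis ⇒ p depends on x, y only through x² + y².
3. Checking where it meets the axes: it crosses the x-axis at the gridline x = 0; it crosses the y-axis at the gridline y = 0; a circular section at z = 1 has radius between 0 and 1; one z-axis crossing is at z = 0.
4. These observations pin down the coefficients.

3*x^2 + 3*y^2 - 2*z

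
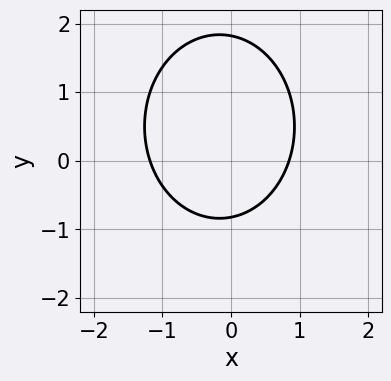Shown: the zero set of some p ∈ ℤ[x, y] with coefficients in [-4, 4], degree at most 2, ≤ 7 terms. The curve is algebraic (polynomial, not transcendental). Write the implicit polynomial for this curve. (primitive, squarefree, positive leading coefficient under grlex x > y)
3*x^2 + 2*y^2 + x - 2*y - 3

First, degree: a generic line meets the curve in up to 2 points, so deg p = 2.
Finally, solving for integer coefficients yields p as stated.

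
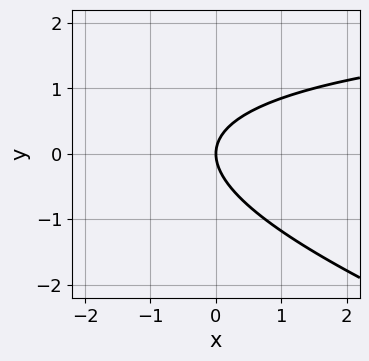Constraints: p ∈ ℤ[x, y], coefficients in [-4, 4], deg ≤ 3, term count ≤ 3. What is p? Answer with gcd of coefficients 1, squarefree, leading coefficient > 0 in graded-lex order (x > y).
x*y + 3*y^2 - 3*x

First, deg p = 2. A generic line meets the curve in up to 2 points.
Next, from the axis intercepts and sections: one y-axis crossing is at y = 0; it meets the x-axis at x = 0 (among the integer gridlines).
Finally, matching integer coefficients to the picture gives p.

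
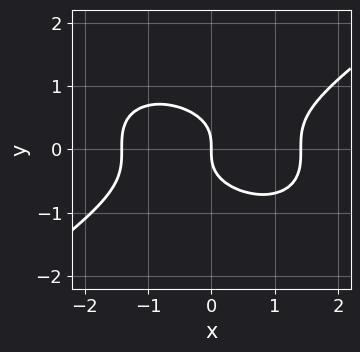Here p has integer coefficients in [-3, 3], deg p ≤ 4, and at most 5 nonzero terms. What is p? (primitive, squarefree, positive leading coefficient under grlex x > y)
x^3 - 3*y^3 - 2*x

1. Degree: the shape is more complex than any degree-2 curve, so deg p = 3.
2. From the axis intercepts and sections: it meets the x-axis at x = 0 (among the integer gridlines); it meets the y-axis at y = 0 (among the integer gridlines).
3. Fitting integer coefficients to these (and the overall shape) gives p.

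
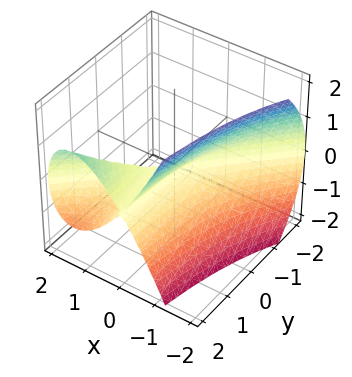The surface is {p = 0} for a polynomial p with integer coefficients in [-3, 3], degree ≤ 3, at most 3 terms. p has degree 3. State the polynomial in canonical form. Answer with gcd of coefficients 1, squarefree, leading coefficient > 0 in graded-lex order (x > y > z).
x^3 - x^2*y + z^2

1. deg p = 3. The shape is more complex than any degree-2 surface.
2. Reading off the gridlines: the visible y-axis segment lies entirely on the surface; it meets the z-axis at z = 0 (among the integer gridlines); it crosses the x-axis at the gridline x = 0.
3. The integer polynomial consistent with all of this is the stated p.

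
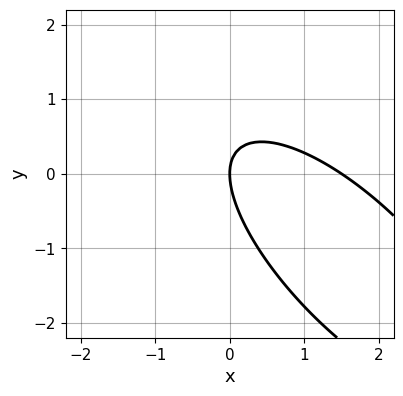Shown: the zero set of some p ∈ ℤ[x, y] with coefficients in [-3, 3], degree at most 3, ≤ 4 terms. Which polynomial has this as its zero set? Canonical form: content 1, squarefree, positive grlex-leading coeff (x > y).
First, degree: no degree-1 curve has this shape, so deg p = 2.
Then, checking where it meets the axes: one x-axis crossing is at x = 0; it meets the y-axis at y = 0 (among the integer gridlines).
Finally, solving for integer coefficients yields p as stated.

2*x^2 + 3*x*y + 2*y^2 - 3*x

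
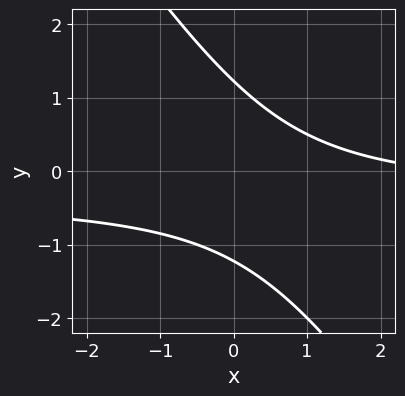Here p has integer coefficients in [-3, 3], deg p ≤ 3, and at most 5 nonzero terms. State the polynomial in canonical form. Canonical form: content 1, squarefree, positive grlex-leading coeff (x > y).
The degree is 2 — a generic line meets the curve in up to 2 points.
From the axis intercepts and sections: it misses every integer gridline on the x-axis.
The integer polynomial consistent with all of this is the stated p.

3*x*y + 2*y^2 + x - 3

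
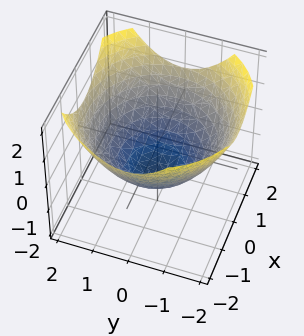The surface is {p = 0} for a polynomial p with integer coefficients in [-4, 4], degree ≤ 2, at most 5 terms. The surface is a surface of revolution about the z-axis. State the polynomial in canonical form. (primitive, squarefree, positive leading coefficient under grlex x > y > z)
(a) The degree is 2 — a generic line meets the surface in up to 2 points.
(b) Symmetries: the z-axis is an axis of rotation, so x and y enter only as x² + y².
(c) Against the integer gridlines: one z-axis crossing is at z = -1; a circular section at z = 0 has radius between 1 and 2.
(d) These observations pin down the coefficients.

x^2 + y^2 - 2*z - 2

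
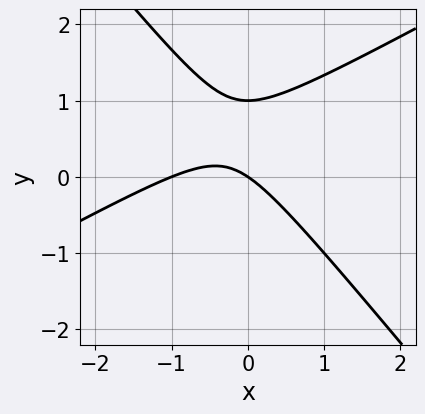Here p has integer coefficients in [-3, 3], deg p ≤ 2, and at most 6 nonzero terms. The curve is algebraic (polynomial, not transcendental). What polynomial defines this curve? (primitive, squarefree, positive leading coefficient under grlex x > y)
The degree is 2 — no degree-1 curve has this shape.
Observable constraints: the x-axis gridline crossings are at x ∈ {-1, 0}; the y-axis gridline crossings are at y ∈ {0, 1}.
Matching integer coefficients to the picture gives p.

2*x^2 - 2*x*y - 3*y^2 + 2*x + 3*y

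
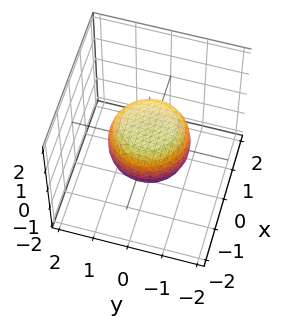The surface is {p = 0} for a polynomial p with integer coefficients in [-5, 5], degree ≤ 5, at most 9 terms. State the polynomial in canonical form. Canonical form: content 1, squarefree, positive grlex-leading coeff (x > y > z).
Degree: a generic line meets the surface in up to 4 points, so deg p = 4.
Symmetries: rotational symmetry about the z-axis ⇒ p depends on x, y only through x² + y².
Checking where it meets the axes: a circular section at z = 0 has radius between 1 and 2.
These observations pin down the coefficients.

2*x^4 + 4*x^2*y^2 + 2*y^4 - x^2 - y^2 + 3*z^2 - 2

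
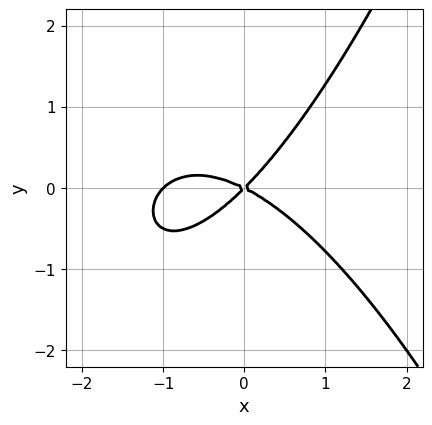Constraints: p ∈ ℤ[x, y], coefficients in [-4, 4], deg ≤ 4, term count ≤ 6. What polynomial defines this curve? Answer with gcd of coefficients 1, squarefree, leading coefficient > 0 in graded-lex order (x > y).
(a) The degree is 3 — a generic line meets the curve in up to 3 points.
(b) Reading off the gridlines: it crosses the y-axis at the gridline y = 0; among the integer gridlines, it crosses the x-axis at x ∈ {-1, 0}.
(c) Assembling these constraints gives the stated polynomial.

x^3 + x^2 + x*y - 2*y^2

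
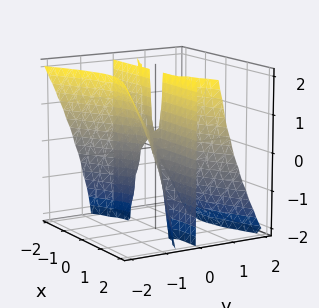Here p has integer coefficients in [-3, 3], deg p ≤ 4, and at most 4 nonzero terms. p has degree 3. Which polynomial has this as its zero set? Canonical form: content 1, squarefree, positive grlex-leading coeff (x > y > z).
First, deg p = 3. The shape is more complex than any degree-2 surface.
Next, checking where it meets the axes: it meets the y-axis at y = 0 (among the integer gridlines); the visible z-axis segment lies entirely on the surface; every point of the x-axis in the box is on the surface.
Finally, solving for integer coefficients yields p as stated.

x^2*y - 3*y^3 - 2*y^2*z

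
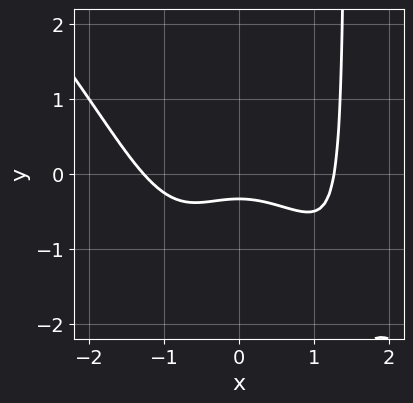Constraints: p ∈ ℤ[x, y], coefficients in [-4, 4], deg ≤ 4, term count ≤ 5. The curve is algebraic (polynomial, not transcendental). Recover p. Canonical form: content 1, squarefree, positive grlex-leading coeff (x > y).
deg p = 4. A generic line meets the curve in up to 4 points.
Solving for integer coefficients yields p as stated.

x^4 + x^3*y - x^2 - 3*y - 1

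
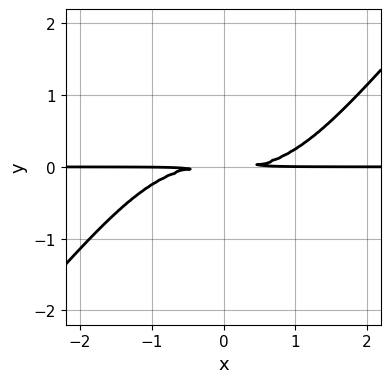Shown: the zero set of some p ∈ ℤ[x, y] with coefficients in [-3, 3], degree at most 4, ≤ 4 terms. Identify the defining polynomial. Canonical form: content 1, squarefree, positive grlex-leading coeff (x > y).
x^3*y - x^2*y^2 - 3*y^2

The degree is 4 — the shape is more complex than any degree-3 curve.
From the visible intercepts: the visible x-axis segment lies entirely on the curve.
The integer polynomial consistent with all of this is the stated p.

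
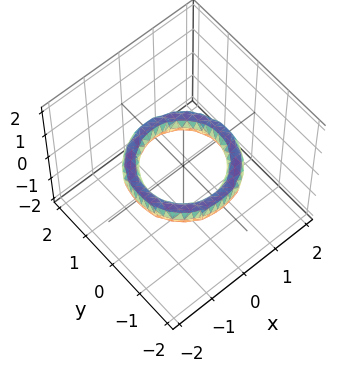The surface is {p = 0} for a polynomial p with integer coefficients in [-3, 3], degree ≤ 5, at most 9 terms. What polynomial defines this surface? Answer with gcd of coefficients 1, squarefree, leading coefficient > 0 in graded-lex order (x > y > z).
(a) Degree: no degree-3 surface has this shape, so deg p = 4.
(b) By symmetry, the z-axis is an axis of rotation, so x and y enter only as x² + y².
(c) From the visible intercepts: it misses every integer gridline on the z-axis; among the integer gridlines, it crosses the x-axis at x ∈ {-1, 1}; a circular section at z = 0 has radius exactly 1.
(d) Matching integer coefficients to the picture gives p.

x^4 + 2*x^2*y^2 + y^4 - 3*x^2 - 3*y^2 + 3*z^2 + 2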